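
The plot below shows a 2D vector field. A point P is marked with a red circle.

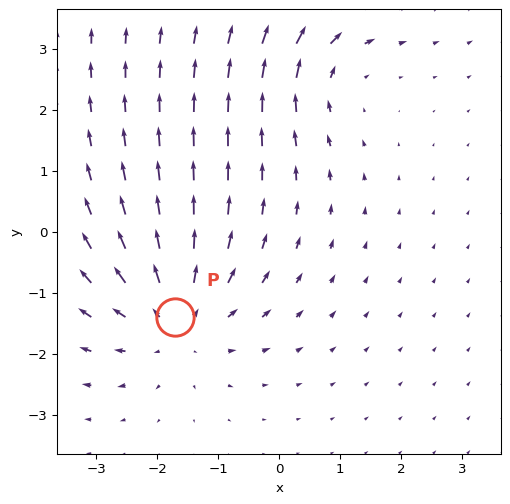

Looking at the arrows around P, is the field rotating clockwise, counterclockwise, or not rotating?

Near P at (-1.7, -1.4) the arrows show no circulation. The curl there is ≈0.

not rotating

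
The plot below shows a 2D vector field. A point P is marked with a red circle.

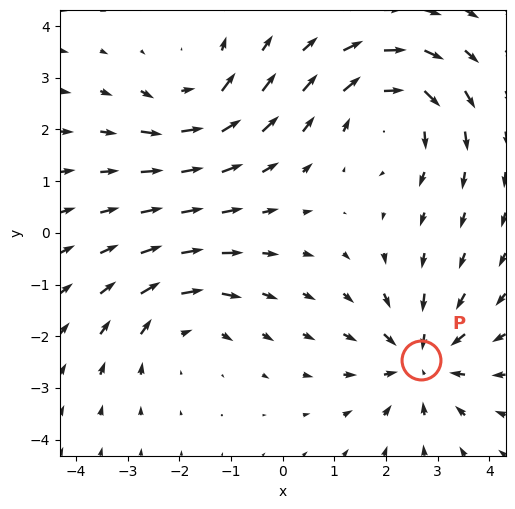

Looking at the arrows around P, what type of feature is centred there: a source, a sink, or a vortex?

At P (2.7, -2.5) the arrows converge inward. Divergence about -5, curl ≈0 — negative divergence with near-zero curl is a sink.

sink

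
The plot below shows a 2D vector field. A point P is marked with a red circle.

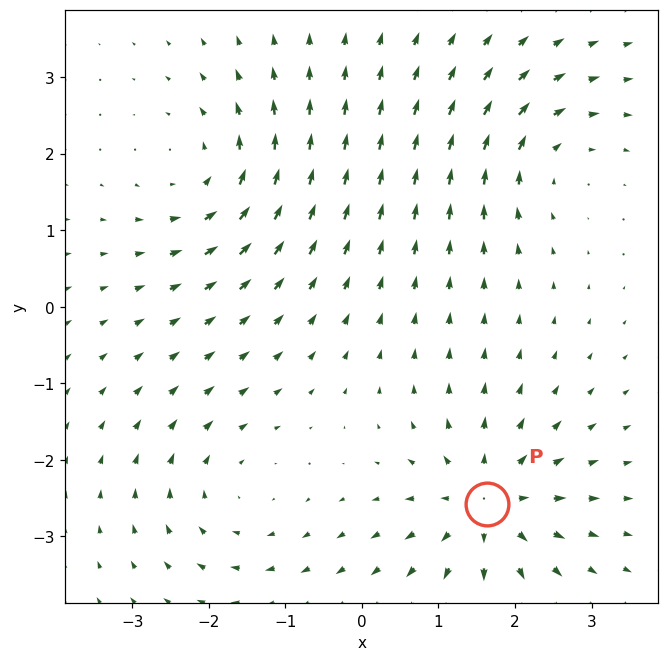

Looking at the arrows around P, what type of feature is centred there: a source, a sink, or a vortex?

source

At P (1.6, -2.6) the arrows spread outward. Divergence about +7, curl ≈0 — positive divergence with near-zero curl is a source.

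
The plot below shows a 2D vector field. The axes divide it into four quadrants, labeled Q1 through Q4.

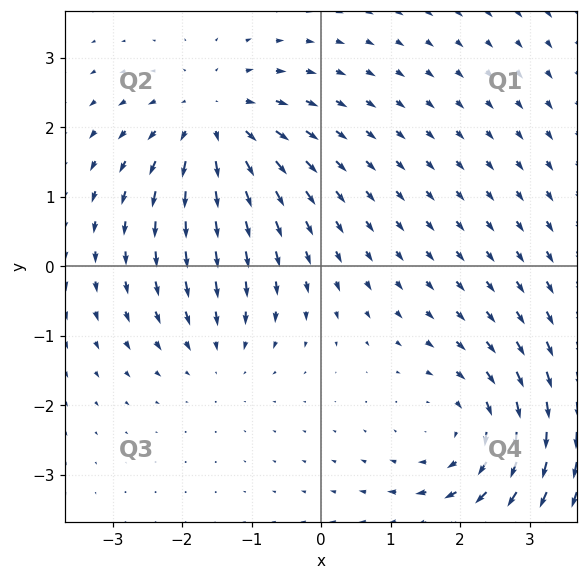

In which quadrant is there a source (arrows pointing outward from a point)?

The source sits at approximately (-1.5, 2.1), which lies in quadrant Q2. The divergence there is about +5, positive as expected for a source.

Q2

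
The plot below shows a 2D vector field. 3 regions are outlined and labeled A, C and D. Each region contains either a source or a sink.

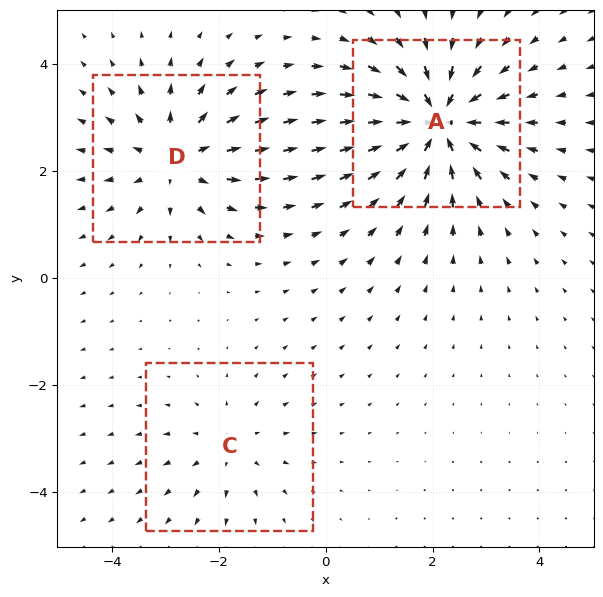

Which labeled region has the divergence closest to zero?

Divergence at each region's feature centre — A: about -5, C: about +2, D: about +3. Region C is closest to zero.

C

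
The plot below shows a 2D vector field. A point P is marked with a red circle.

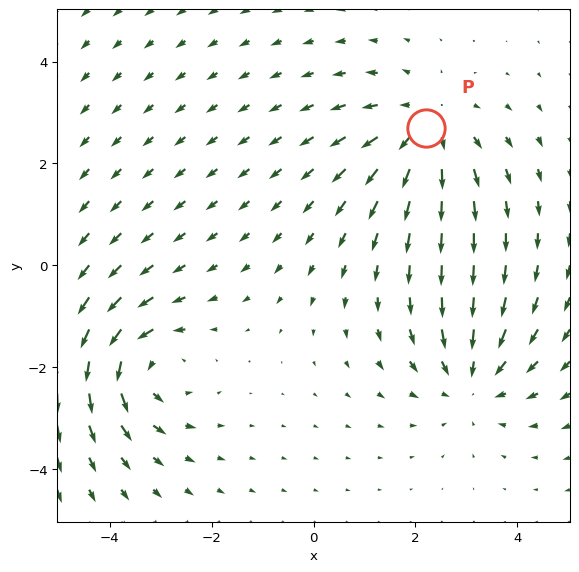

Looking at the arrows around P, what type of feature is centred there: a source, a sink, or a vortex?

At P (2.2, 2.7) the arrows spread outward. Divergence about +4, curl ≈0 — positive divergence with near-zero curl is a source.

source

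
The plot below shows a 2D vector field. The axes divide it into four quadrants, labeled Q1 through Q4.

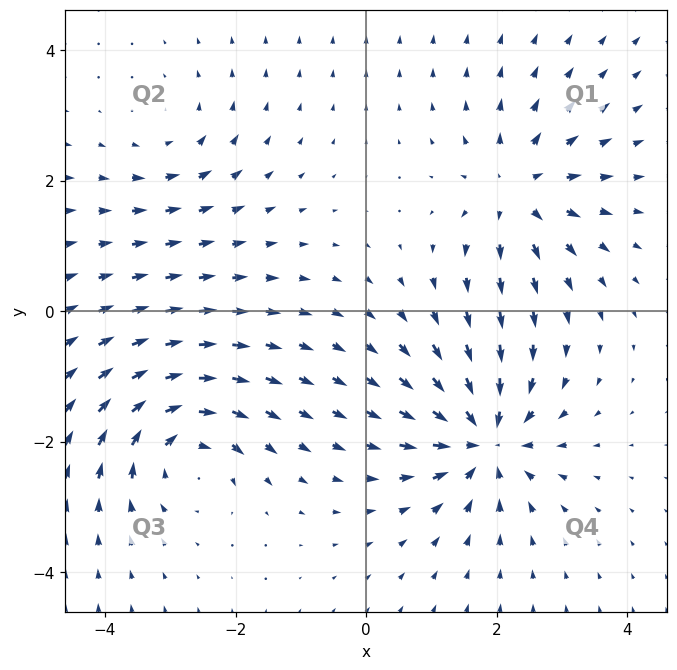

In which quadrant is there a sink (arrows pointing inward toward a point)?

The sink sits at approximately (1.8, -2.0), which lies in quadrant Q4. The divergence there is about -7, negative as expected for a sink.

Q4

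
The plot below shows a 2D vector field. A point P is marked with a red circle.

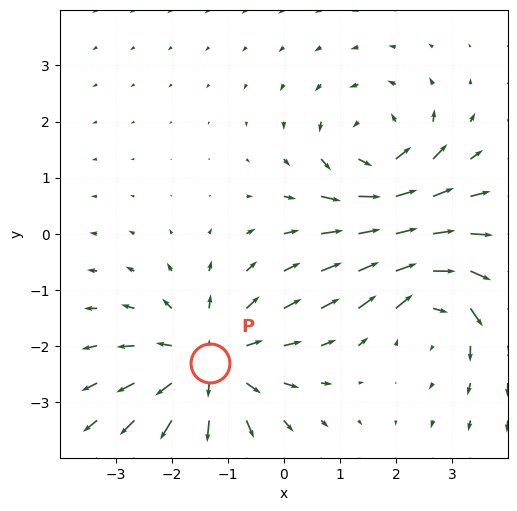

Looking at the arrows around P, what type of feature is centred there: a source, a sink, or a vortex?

source

At P (-1.3, -2.3) the arrows spread outward. Divergence about +3, curl ≈0 — positive divergence with near-zero curl is a source.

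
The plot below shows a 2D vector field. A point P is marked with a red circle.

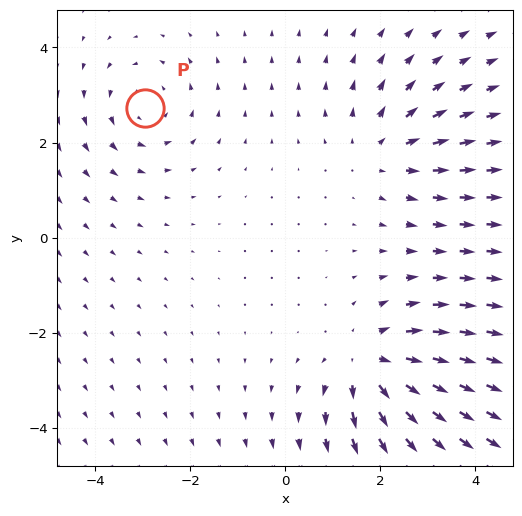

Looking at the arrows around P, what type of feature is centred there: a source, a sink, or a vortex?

At P (-3.0, 2.7) the arrows circulate counterclockwise. Divergence ≈0, curl about +2 — near-zero divergence with nonzero curl is a vortex.

vortex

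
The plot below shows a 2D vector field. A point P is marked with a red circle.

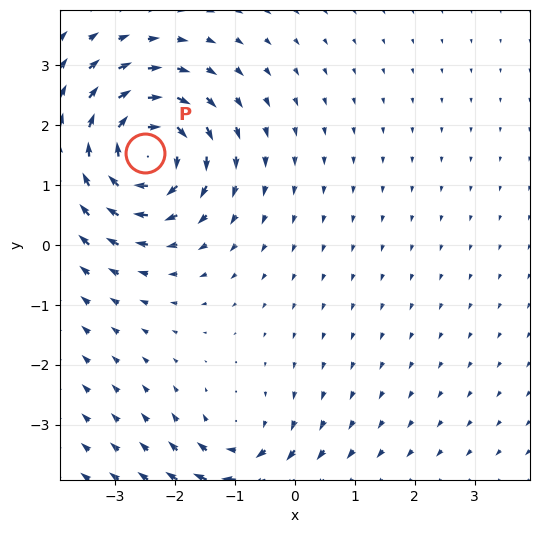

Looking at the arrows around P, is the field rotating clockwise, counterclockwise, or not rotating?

clockwise

Near P at (-2.5, 1.5) the arrows circulate clockwise. The curl (z-component) there is about -6; negative curl means clockwise rotation.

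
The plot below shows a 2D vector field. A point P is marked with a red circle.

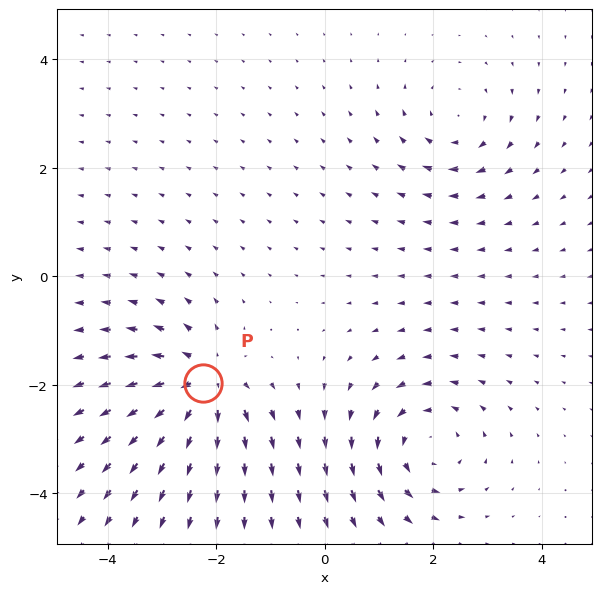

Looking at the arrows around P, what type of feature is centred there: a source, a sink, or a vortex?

source

At P (-2.2, -2.0) the arrows spread outward. Divergence about +7, curl ≈0 — positive divergence with near-zero curl is a source.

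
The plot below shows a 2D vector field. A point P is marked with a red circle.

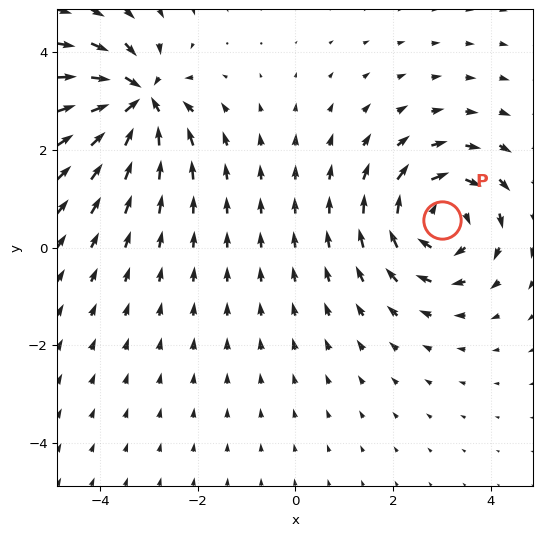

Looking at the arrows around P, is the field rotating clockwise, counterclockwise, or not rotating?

Near P at (3.0, 0.6) the arrows circulate clockwise. The curl (z-component) there is about -5; negative curl means clockwise rotation.

clockwise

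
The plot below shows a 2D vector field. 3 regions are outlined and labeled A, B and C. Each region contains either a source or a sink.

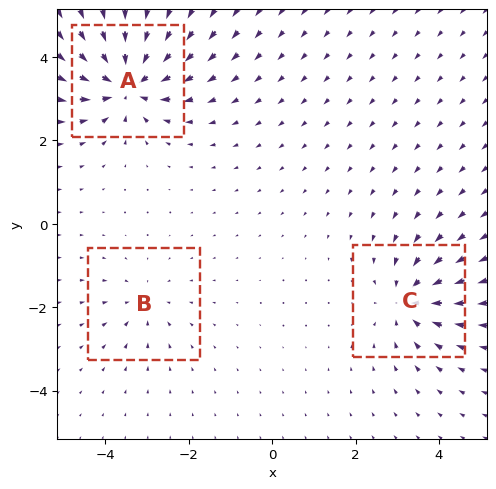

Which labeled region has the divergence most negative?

Divergence at each region's feature centre — A: about -6, B: about -2, C: about -4. Region A is most negative.

A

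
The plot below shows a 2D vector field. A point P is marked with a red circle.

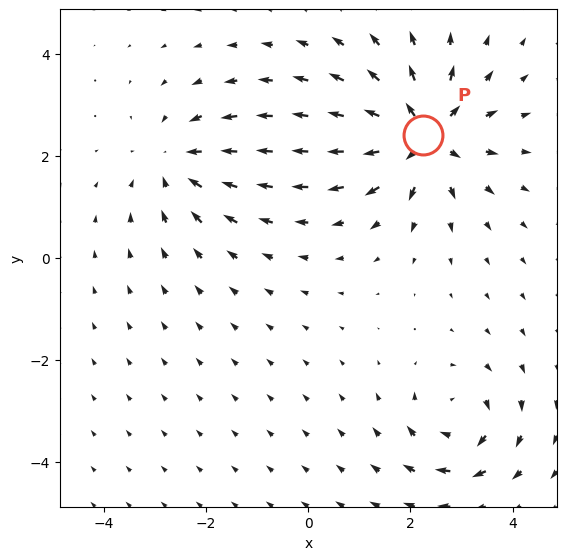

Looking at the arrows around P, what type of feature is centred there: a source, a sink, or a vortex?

At P (2.2, 2.4) the arrows spread outward. Divergence about +5, curl ≈0 — positive divergence with near-zero curl is a source.

source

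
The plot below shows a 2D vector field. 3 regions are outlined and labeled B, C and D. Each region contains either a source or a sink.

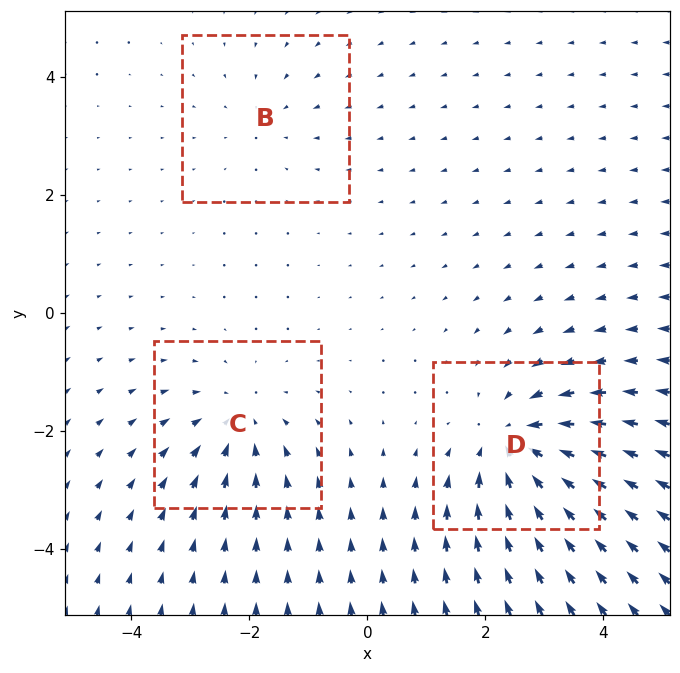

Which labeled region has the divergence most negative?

D

Divergence at each region's feature centre — B: about -2, C: about -3, D: about -5. Region D is most negative.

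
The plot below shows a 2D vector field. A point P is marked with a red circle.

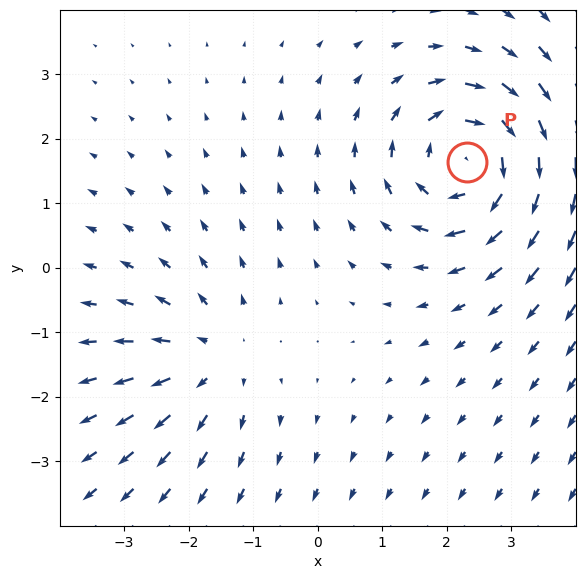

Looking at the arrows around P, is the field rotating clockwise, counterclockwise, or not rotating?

clockwise

Near P at (2.3, 1.6) the arrows circulate clockwise. The curl (z-component) there is about -5; negative curl means clockwise rotation.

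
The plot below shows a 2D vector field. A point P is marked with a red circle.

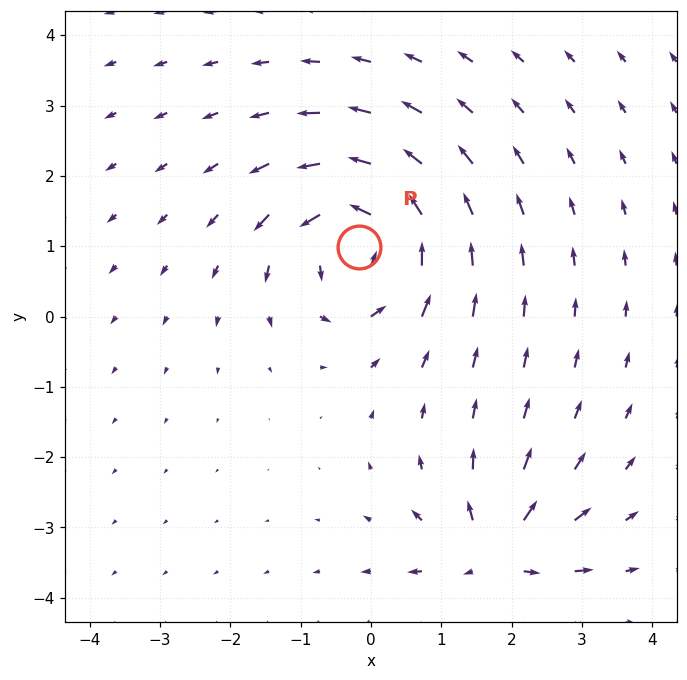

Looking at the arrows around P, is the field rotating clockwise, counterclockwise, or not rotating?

counterclockwise

Near P at (-0.2, 1.0) the arrows circulate counterclockwise. The curl (z-component) there is about +5; positive curl means counterclockwise rotation.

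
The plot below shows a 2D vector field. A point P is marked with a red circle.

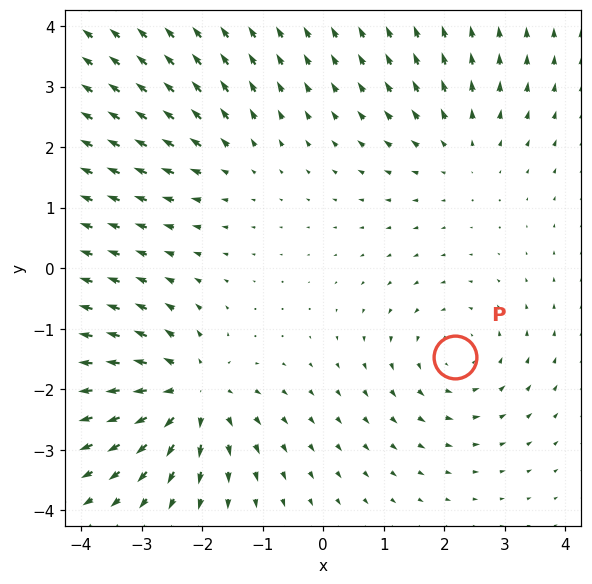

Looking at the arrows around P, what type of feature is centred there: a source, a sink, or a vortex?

At P (2.2, -1.5) the arrows circulate counterclockwise. Divergence ≈0, curl about +3 — near-zero divergence with nonzero curl is a vortex.

vortex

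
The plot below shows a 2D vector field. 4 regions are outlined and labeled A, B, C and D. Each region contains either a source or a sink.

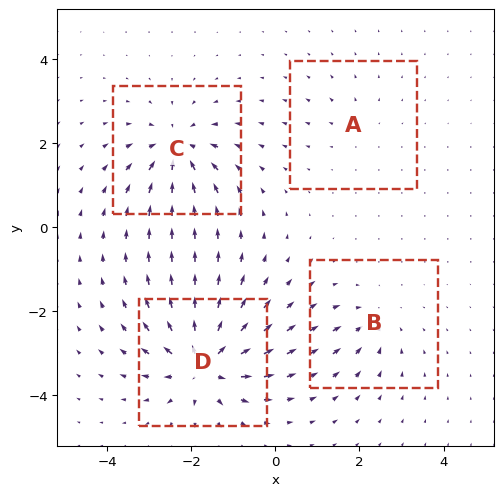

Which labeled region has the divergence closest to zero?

A

Divergence at each region's feature centre — A: about +2, B: about -4, C: about -6, D: about +8. Region A is closest to zero.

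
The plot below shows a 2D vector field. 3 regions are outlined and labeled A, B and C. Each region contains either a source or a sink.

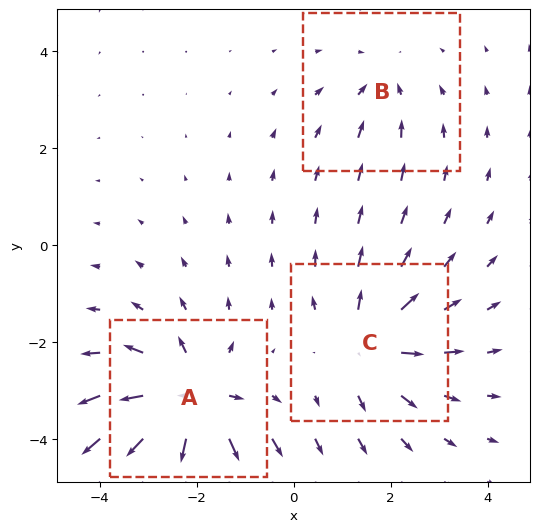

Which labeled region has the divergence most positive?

A

Divergence at each region's feature centre — A: about +5, B: about -2, C: about +3. Region A is most positive.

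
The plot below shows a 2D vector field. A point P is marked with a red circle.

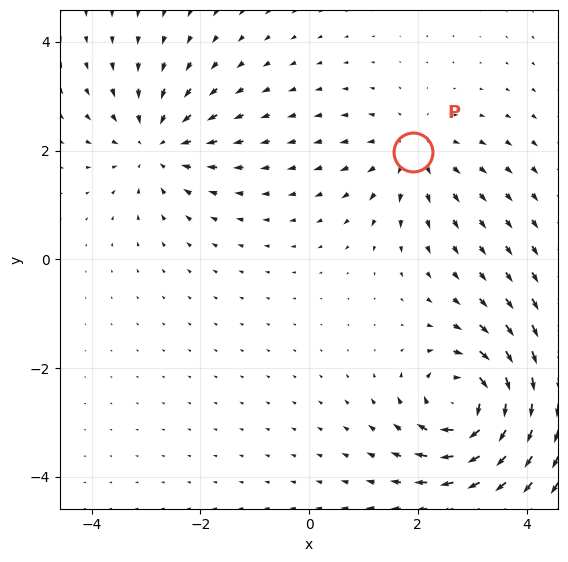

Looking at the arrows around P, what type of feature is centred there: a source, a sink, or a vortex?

At P (1.9, 2.0) the arrows spread outward. Divergence about +3, curl ≈0 — positive divergence with near-zero curl is a source.

source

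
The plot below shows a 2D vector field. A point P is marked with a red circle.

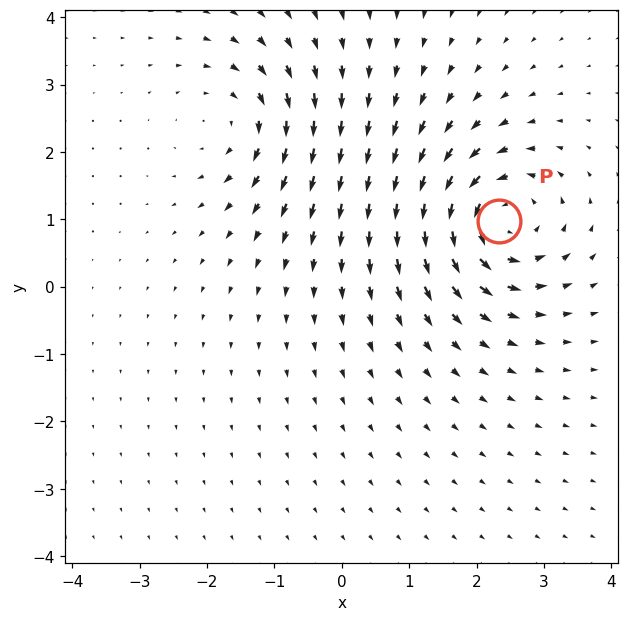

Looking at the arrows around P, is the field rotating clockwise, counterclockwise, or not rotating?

Near P at (2.3, 1.0) the arrows circulate counterclockwise. The curl (z-component) there is about +6; positive curl means counterclockwise rotation.

counterclockwise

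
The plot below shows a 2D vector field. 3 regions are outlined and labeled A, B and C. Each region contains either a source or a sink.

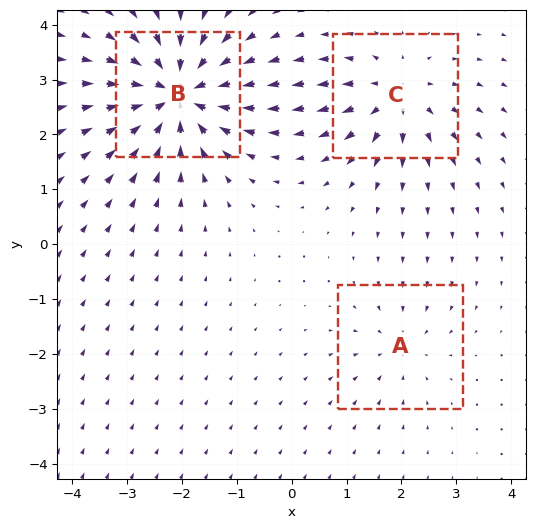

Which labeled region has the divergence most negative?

Divergence at each region's feature centre — A: about -2, B: about -6, C: about +4. Region B is most negative.

B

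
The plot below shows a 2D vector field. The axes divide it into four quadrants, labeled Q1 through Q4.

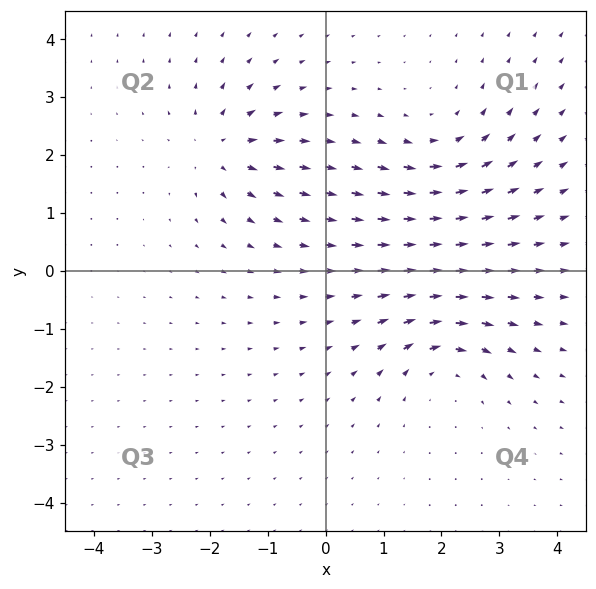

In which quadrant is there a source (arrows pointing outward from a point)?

The source sits at approximately (-1.8, 2.1), which lies in quadrant Q2. The divergence there is about +4, positive as expected for a source.

Q2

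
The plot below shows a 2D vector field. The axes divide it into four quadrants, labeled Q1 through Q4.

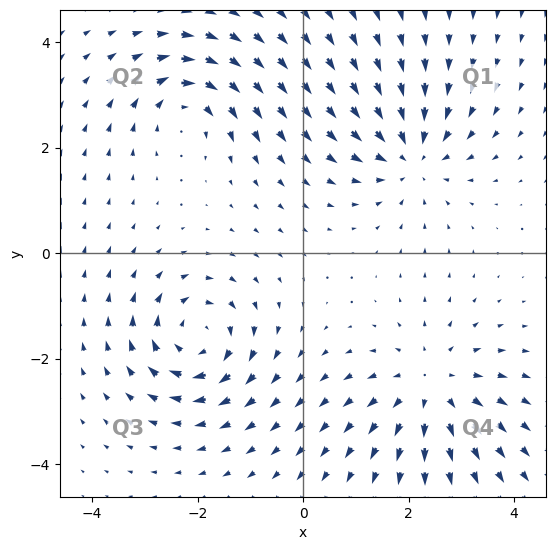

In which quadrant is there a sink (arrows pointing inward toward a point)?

The sink sits at approximately (2.0, 1.9), which lies in quadrant Q1. The divergence there is about -4, negative as expected for a sink.

Q1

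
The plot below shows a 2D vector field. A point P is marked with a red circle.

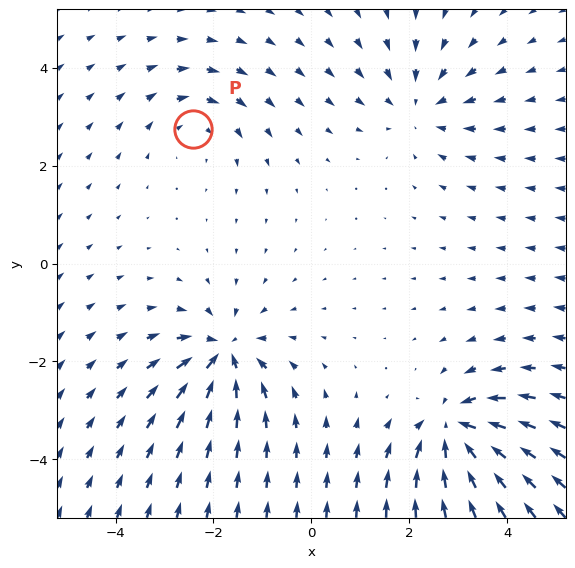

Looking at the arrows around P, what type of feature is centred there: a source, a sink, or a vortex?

vortex

At P (-2.4, 2.7) the arrows circulate clockwise. Divergence ≈0, curl about -3 — near-zero divergence with nonzero curl is a vortex.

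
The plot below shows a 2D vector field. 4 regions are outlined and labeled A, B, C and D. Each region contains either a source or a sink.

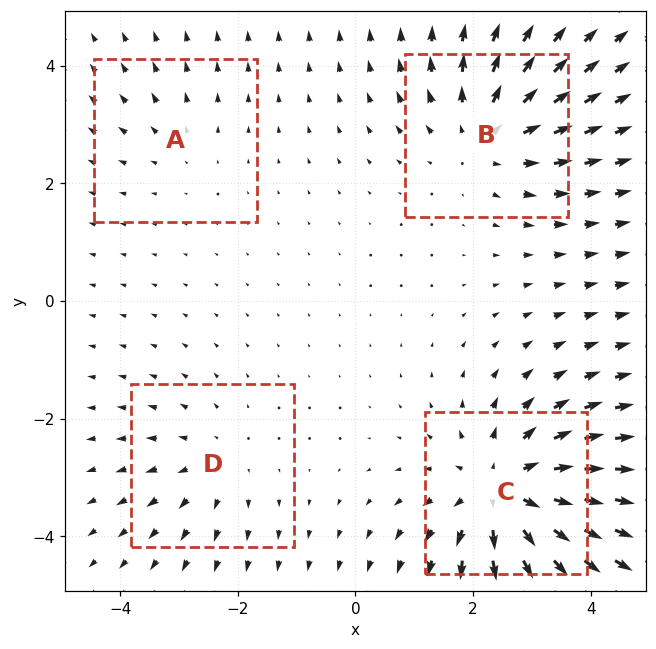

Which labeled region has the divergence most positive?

Divergence at each region's feature centre — A: about +2, B: about +4, C: about +6, D: about +3. Region C is most positive.

C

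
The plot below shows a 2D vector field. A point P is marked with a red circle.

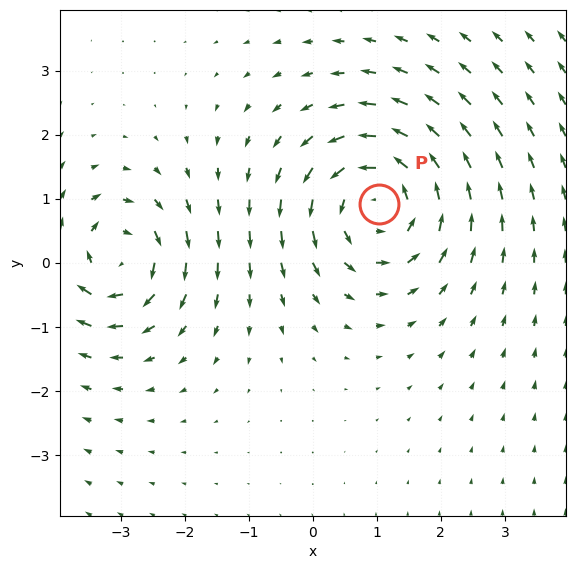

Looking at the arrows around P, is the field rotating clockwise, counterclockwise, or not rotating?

counterclockwise

Near P at (1.0, 0.9) the arrows circulate counterclockwise. The curl (z-component) there is about +5; positive curl means counterclockwise rotation.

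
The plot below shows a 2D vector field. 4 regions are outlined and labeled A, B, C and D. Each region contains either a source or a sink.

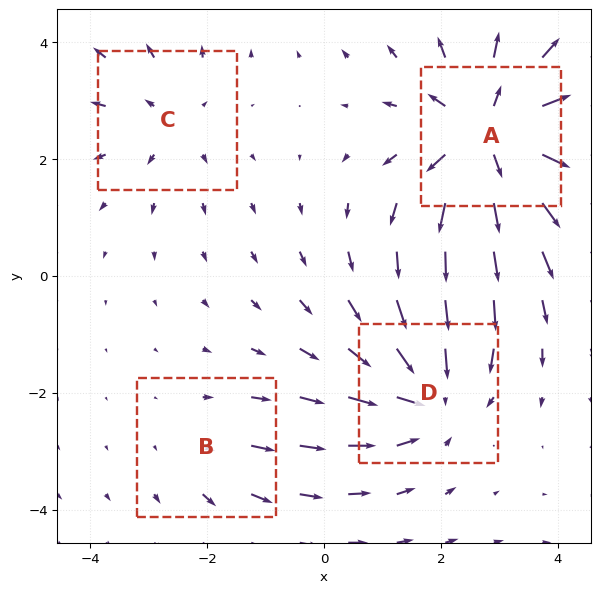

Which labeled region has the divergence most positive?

Divergence at each region's feature centre — A: about +7, B: about +2, C: about +3, D: about -5. Region A is most positive.

A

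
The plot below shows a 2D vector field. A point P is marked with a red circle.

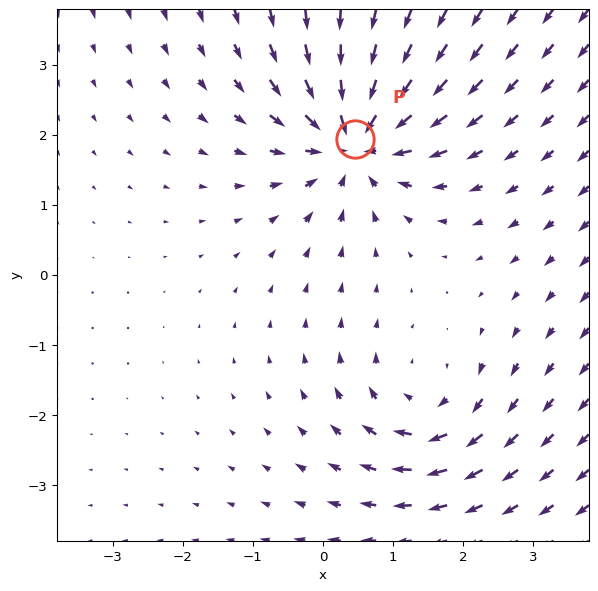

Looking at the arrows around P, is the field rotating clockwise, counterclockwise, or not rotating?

not rotating

Near P at (0.5, 1.9) the arrows show no circulation. The curl there is ≈0.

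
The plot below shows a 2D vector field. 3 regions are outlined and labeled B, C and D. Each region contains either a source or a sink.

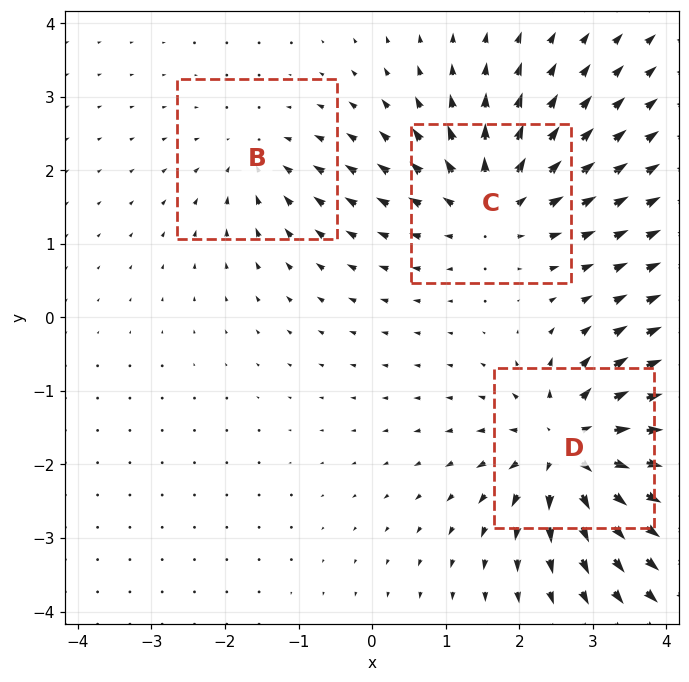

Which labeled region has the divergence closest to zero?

Divergence at each region's feature centre — B: about -3, C: about +4, D: about +6. Region B is closest to zero.

B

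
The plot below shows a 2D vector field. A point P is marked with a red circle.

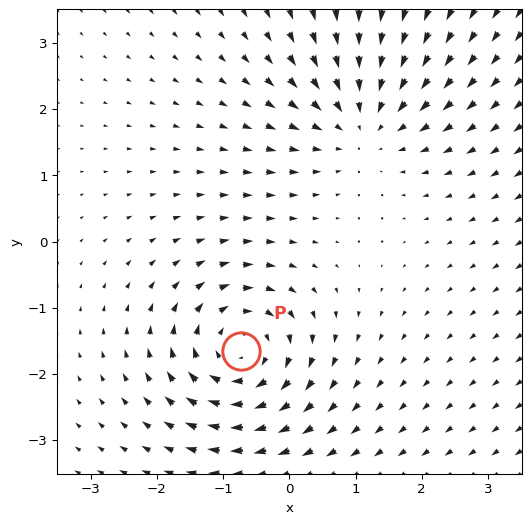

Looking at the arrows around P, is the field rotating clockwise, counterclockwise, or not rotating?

Near P at (-0.7, -1.6) the arrows circulate clockwise. The curl (z-component) there is about -5; negative curl means clockwise rotation.

clockwise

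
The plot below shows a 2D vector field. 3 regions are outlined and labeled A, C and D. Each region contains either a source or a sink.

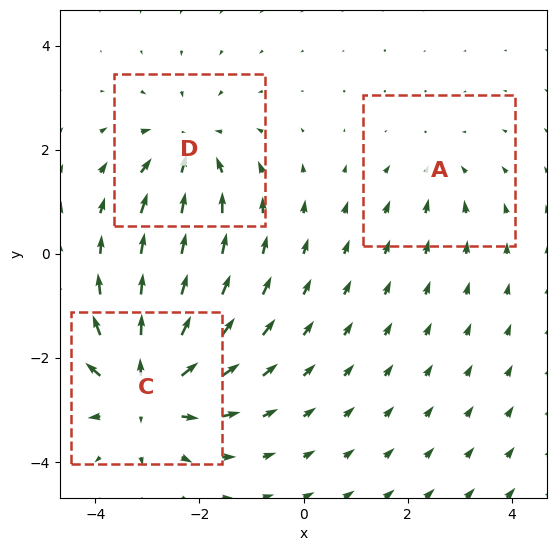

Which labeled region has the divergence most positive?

Divergence at each region's feature centre — A: about -2, C: about +5, D: about -4. Region C is most positive.

C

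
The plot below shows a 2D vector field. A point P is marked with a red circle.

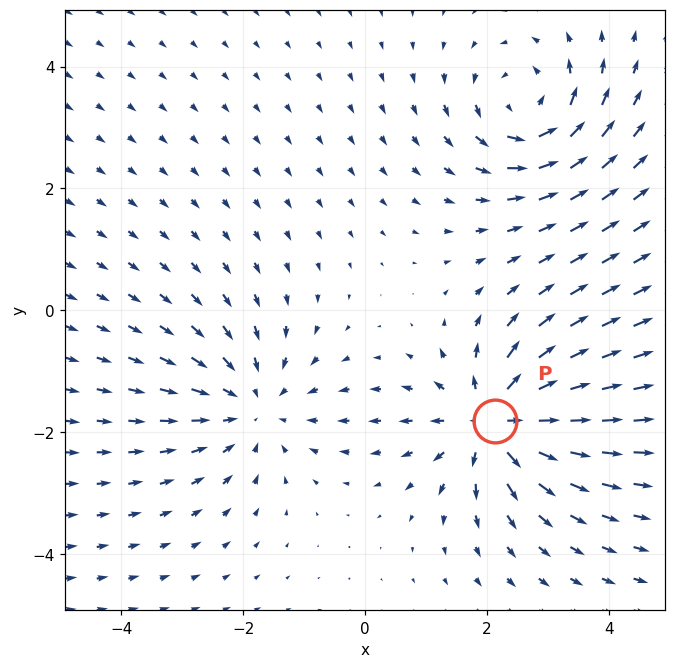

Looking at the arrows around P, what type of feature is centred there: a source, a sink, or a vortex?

At P (2.1, -1.8) the arrows spread outward. Divergence about +6, curl ≈0 — positive divergence with near-zero curl is a source.

source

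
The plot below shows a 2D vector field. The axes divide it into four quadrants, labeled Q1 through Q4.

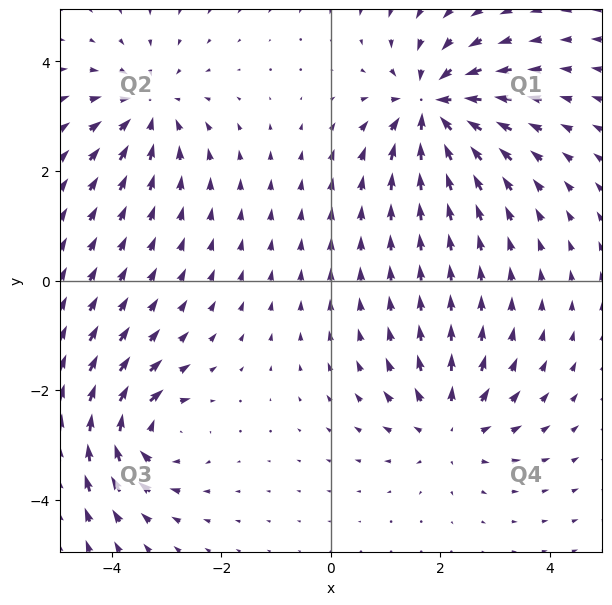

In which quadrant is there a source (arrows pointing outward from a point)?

Q4

The source sits at approximately (2.2, -2.7), which lies in quadrant Q4. The divergence there is about +4, positive as expected for a source.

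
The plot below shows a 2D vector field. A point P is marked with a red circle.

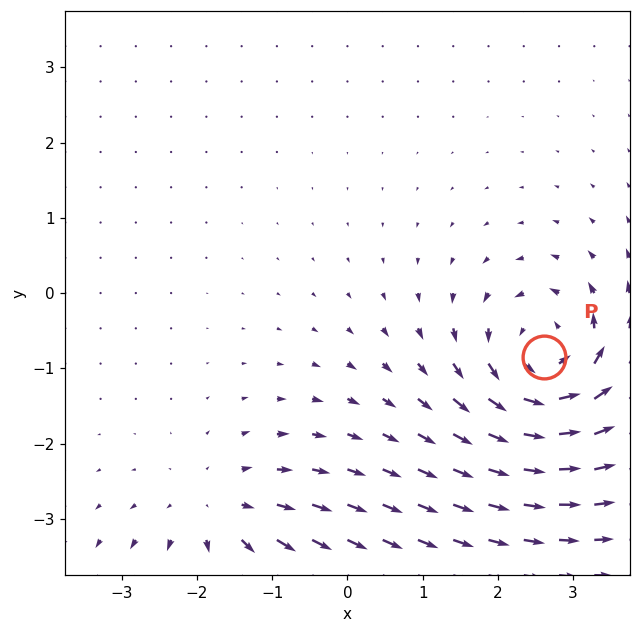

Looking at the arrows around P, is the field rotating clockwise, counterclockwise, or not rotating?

Near P at (2.6, -0.9) the arrows circulate counterclockwise. The curl (z-component) there is about +4; positive curl means counterclockwise rotation.

counterclockwise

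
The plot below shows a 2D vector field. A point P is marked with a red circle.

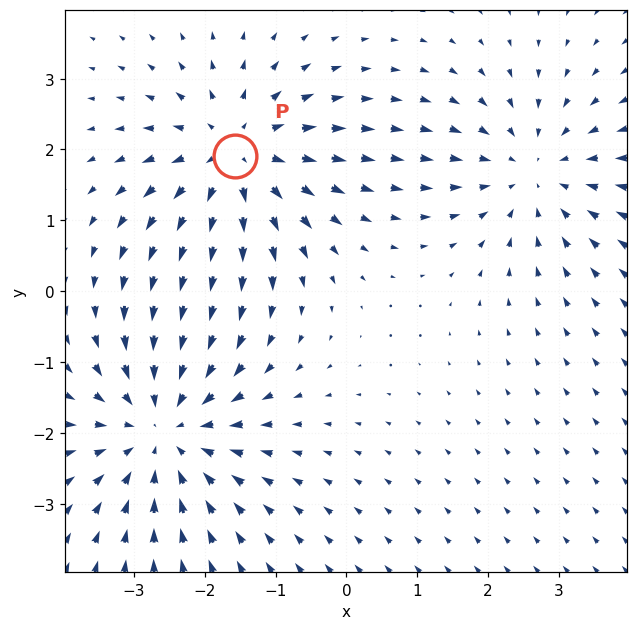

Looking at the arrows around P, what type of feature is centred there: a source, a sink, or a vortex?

source

At P (-1.6, 1.9) the arrows spread outward. Divergence about +3, curl ≈0 — positive divergence with near-zero curl is a source.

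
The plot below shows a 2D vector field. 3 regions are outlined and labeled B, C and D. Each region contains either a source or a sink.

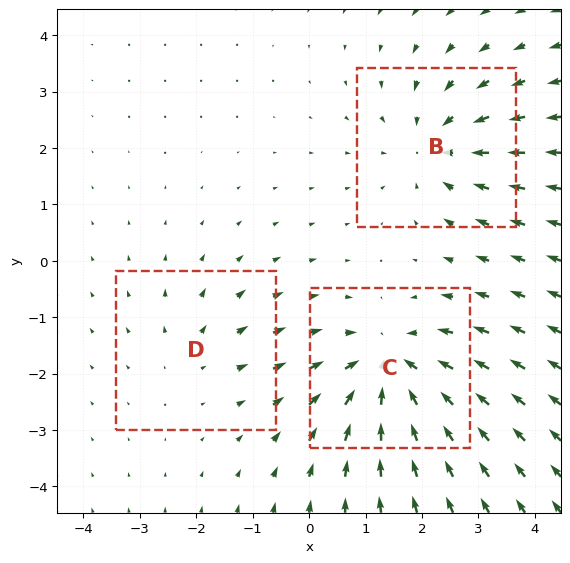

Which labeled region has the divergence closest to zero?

D

Divergence at each region's feature centre — B: about -3, C: about -4, D: about +2. Region D is closest to zero.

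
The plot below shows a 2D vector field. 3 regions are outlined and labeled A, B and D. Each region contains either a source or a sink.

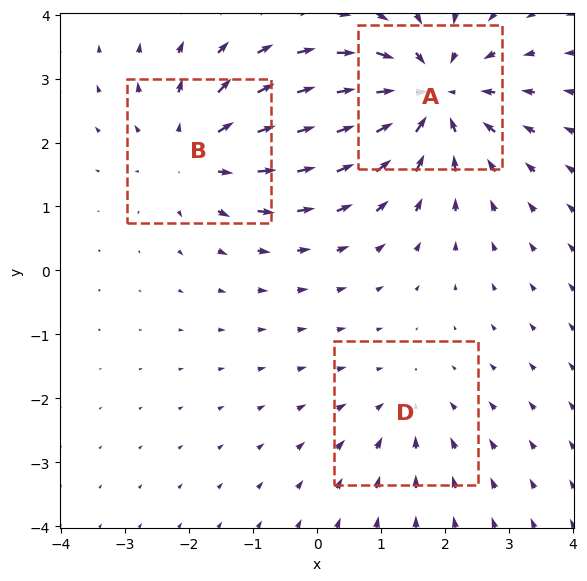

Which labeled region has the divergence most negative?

A

Divergence at each region's feature centre — A: about -4, B: about +3, D: about -2. Region A is most negative.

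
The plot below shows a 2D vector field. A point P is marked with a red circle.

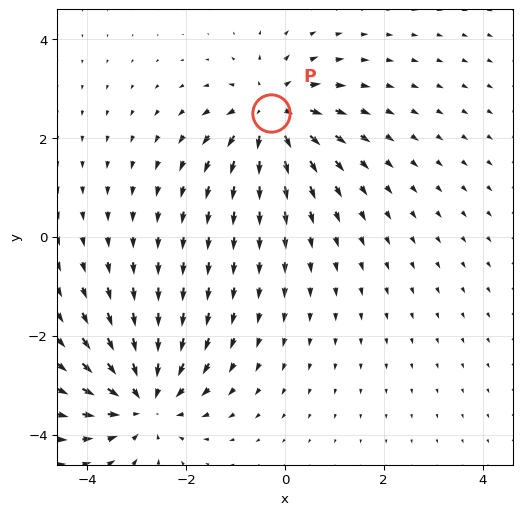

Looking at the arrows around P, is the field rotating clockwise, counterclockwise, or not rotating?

Near P at (-0.3, 2.5) the arrows show no circulation. The curl there is ≈0.

not rotating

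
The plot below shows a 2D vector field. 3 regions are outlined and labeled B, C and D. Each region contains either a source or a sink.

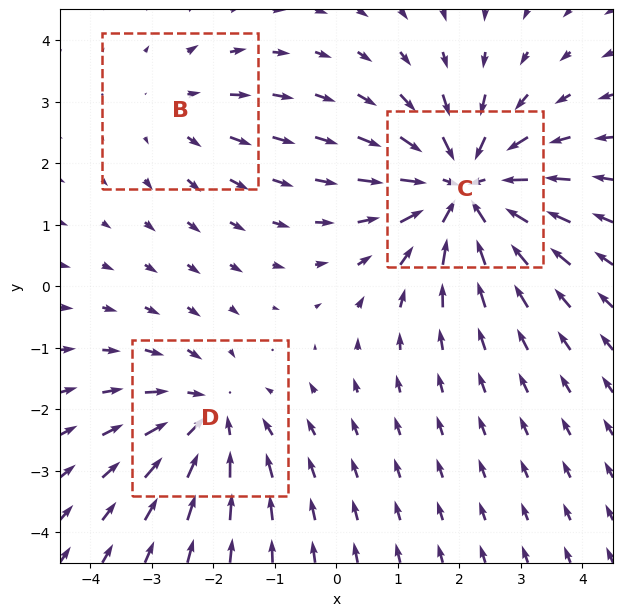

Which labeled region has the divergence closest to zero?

Divergence at each region's feature centre — B: about +2, C: about -4, D: about -3. Region B is closest to zero.

B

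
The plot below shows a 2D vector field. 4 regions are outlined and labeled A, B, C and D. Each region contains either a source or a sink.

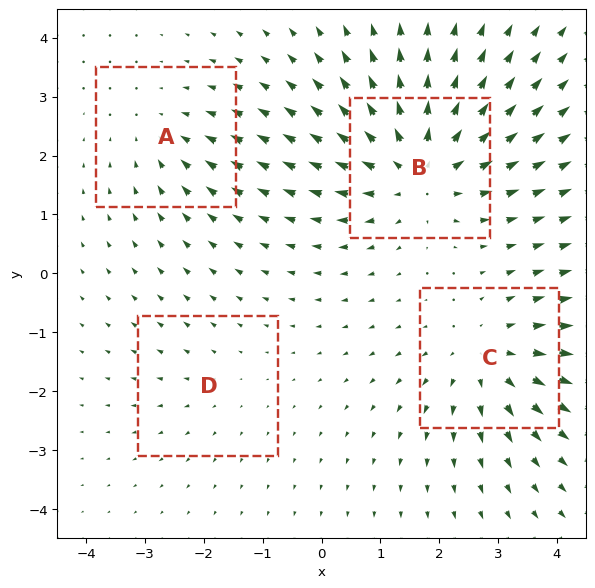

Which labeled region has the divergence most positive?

B

Divergence at each region's feature centre — A: about -3, B: about +7, C: about +5, D: about +2. Region B is most positive.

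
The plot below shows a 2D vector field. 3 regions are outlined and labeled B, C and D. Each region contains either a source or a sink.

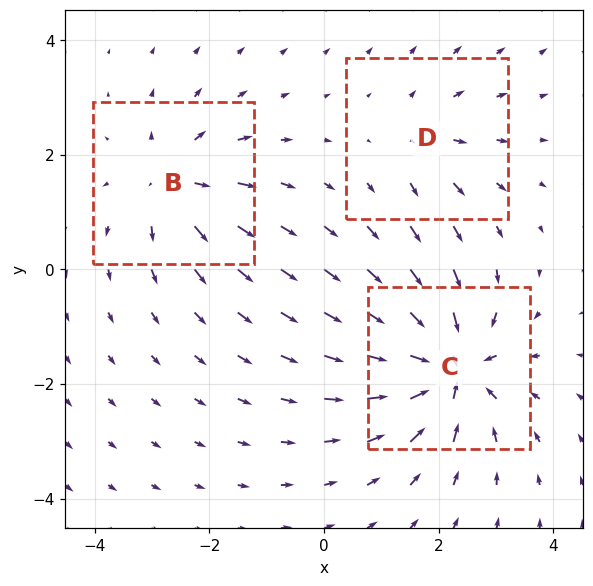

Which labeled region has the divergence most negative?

Divergence at each region's feature centre — B: about +4, C: about -6, D: about +2. Region C is most negative.

C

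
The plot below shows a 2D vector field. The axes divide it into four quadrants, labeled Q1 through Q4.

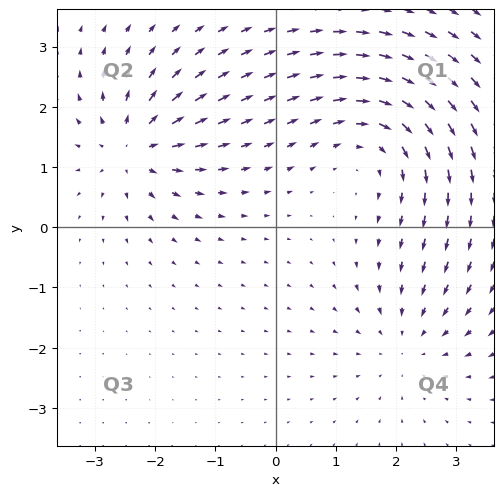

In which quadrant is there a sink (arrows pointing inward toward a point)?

Q4

The sink sits at approximately (2.2, -1.9), which lies in quadrant Q4. The divergence there is about -3, negative as expected for a sink.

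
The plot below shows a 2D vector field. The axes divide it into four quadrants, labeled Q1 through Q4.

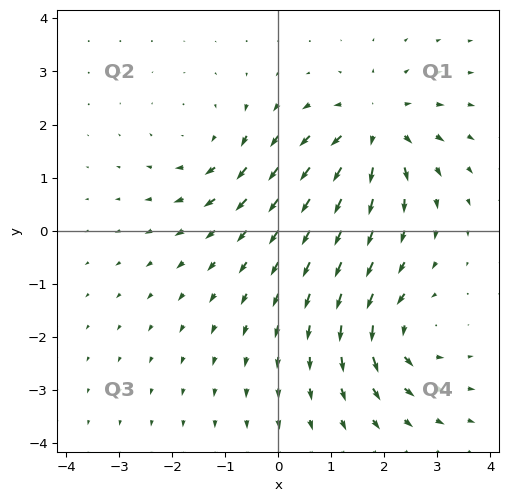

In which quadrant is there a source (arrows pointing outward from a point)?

Q1

The source sits at approximately (1.8, 1.9), which lies in quadrant Q1. The divergence there is about +5, positive as expected for a source.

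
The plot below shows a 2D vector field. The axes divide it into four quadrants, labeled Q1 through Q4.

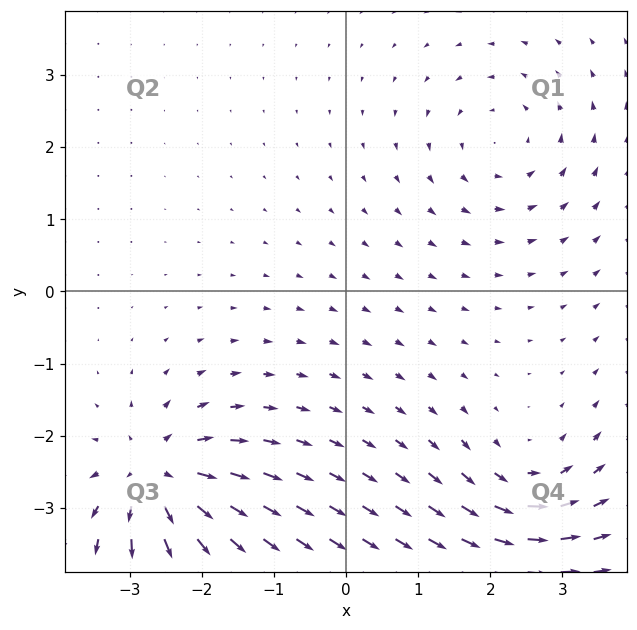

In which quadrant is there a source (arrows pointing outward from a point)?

Q3

The source sits at approximately (-2.6, -2.6), which lies in quadrant Q3. The divergence there is about +7, positive as expected for a source.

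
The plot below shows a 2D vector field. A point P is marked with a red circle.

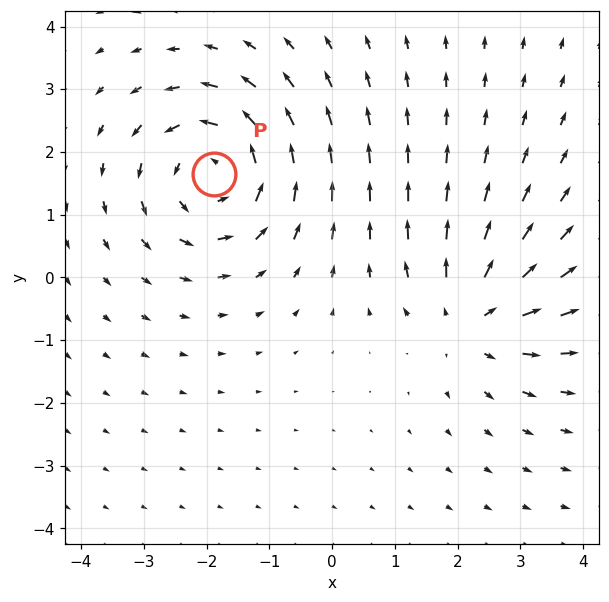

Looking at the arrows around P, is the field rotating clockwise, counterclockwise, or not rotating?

counterclockwise

Near P at (-1.9, 1.6) the arrows circulate counterclockwise. The curl (z-component) there is about +5; positive curl means counterclockwise rotation.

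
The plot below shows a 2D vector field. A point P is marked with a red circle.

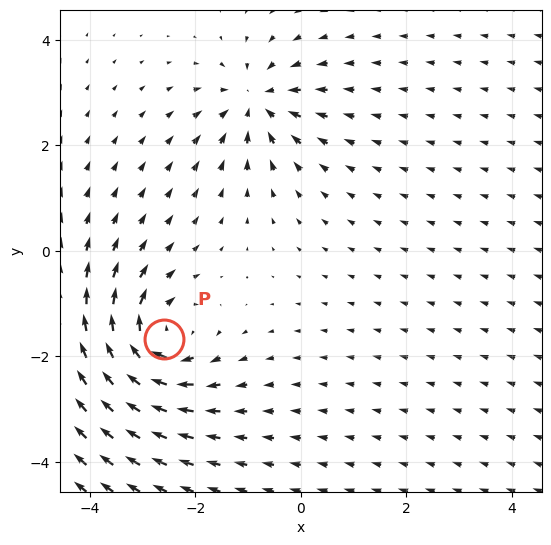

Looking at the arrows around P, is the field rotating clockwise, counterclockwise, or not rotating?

clockwise

Near P at (-2.6, -1.7) the arrows circulate clockwise. The curl (z-component) there is about -4; negative curl means clockwise rotation.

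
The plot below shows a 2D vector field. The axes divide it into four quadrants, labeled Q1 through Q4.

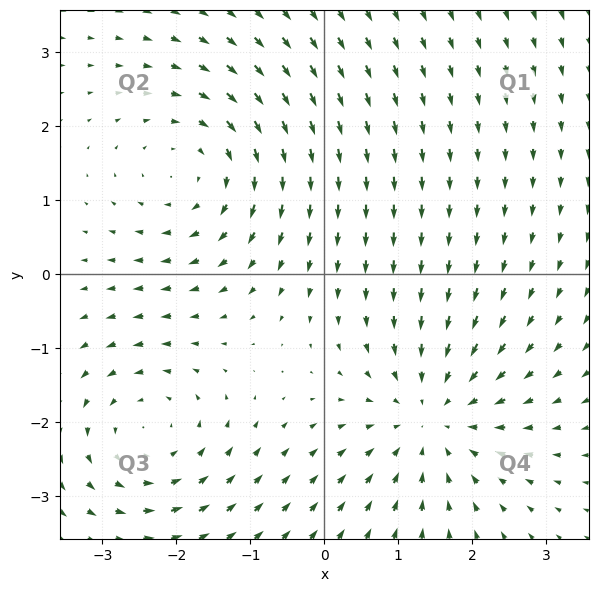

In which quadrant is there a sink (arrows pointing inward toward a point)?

The sink sits at approximately (1.5, -1.9), which lies in quadrant Q4. The divergence there is about -3, negative as expected for a sink.

Q4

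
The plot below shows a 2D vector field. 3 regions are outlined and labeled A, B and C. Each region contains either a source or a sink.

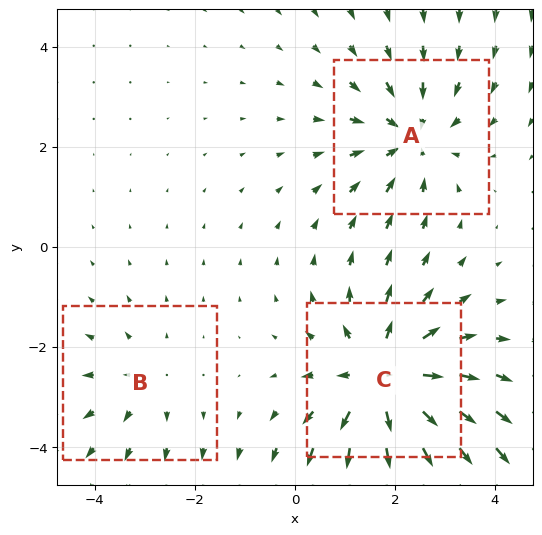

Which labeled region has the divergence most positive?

C

Divergence at each region's feature centre — A: about -3, B: about +2, C: about +4. Region C is most positive.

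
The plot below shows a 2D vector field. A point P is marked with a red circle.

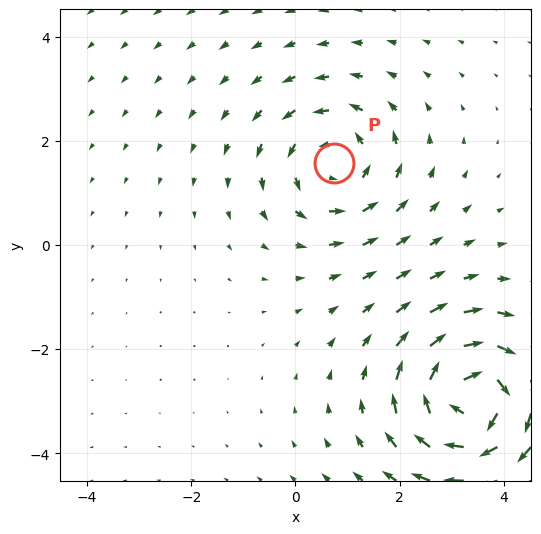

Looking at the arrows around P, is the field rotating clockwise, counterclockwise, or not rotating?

counterclockwise

Near P at (0.8, 1.6) the arrows circulate counterclockwise. The curl (z-component) there is about +3; positive curl means counterclockwise rotation.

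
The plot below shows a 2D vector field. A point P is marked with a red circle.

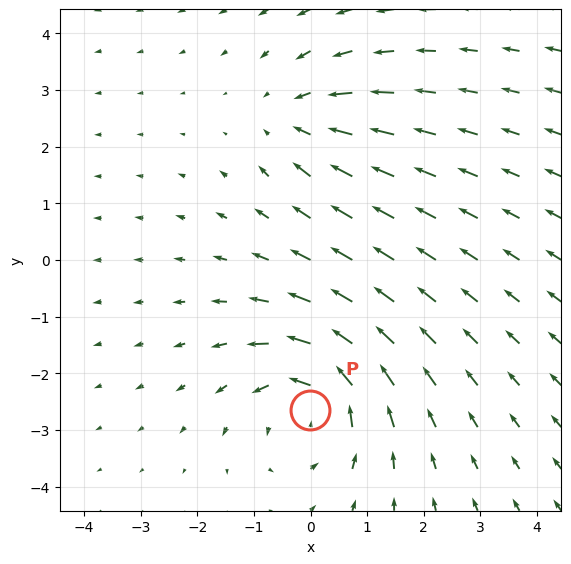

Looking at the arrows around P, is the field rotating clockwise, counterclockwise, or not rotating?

counterclockwise

Near P at (-0.0, -2.6) the arrows circulate counterclockwise. The curl (z-component) there is about +4; positive curl means counterclockwise rotation.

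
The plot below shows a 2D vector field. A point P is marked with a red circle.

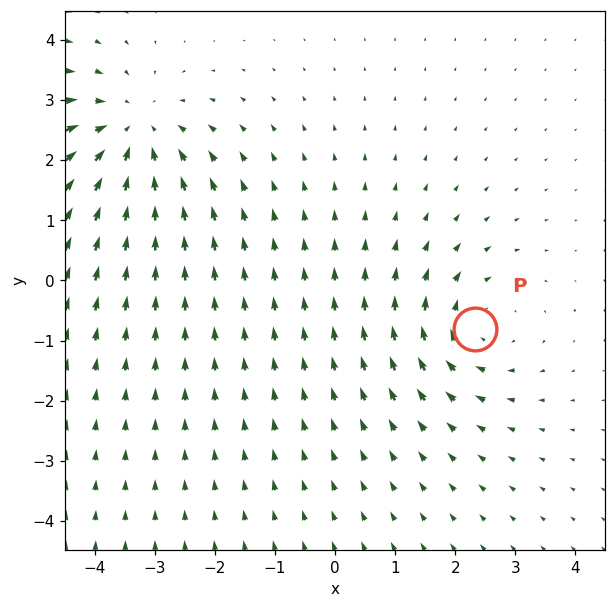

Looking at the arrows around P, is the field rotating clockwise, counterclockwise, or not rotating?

Near P at (2.3, -0.8) the arrows circulate clockwise. The curl (z-component) there is about -3; negative curl means clockwise rotation.

clockwise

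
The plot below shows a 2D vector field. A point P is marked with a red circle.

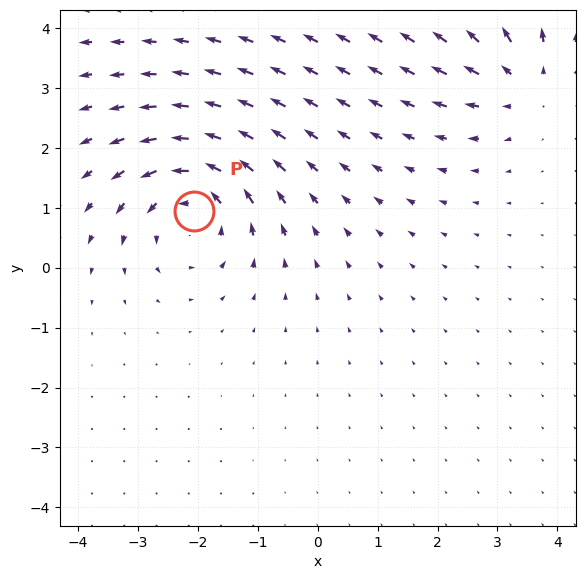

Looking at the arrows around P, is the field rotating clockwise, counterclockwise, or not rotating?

counterclockwise

Near P at (-2.1, 0.9) the arrows circulate counterclockwise. The curl (z-component) there is about +5; positive curl means counterclockwise rotation.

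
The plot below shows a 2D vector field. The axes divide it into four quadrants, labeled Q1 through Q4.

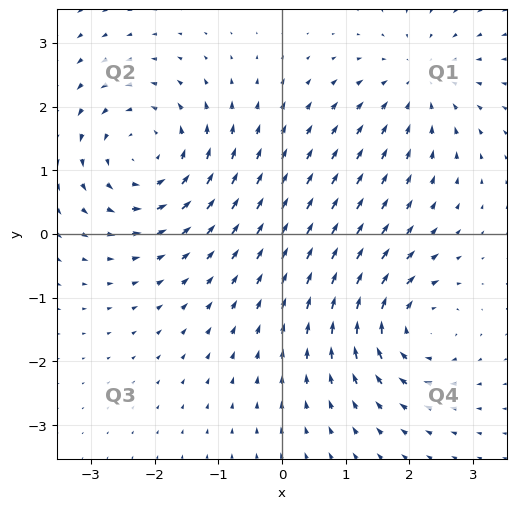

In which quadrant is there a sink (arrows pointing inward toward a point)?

Q1

The sink sits at approximately (2.1, 2.4), which lies in quadrant Q1. The divergence there is about -3, negative as expected for a sink.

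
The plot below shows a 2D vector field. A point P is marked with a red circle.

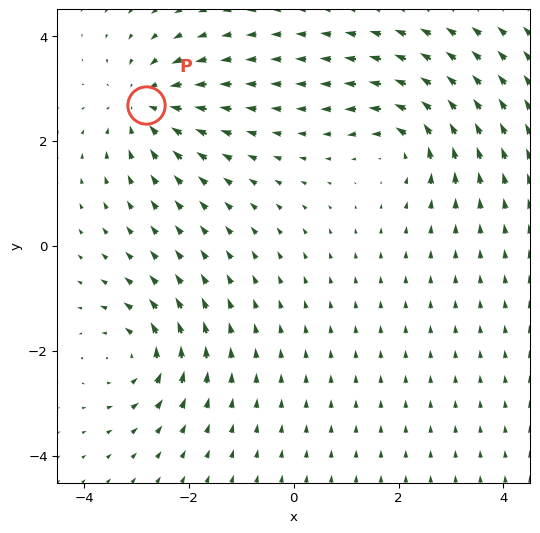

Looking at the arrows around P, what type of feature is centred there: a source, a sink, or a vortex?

sink

At P (-2.8, 2.7) the arrows converge inward. Divergence about -5, curl ≈0 — negative divergence with near-zero curl is a sink.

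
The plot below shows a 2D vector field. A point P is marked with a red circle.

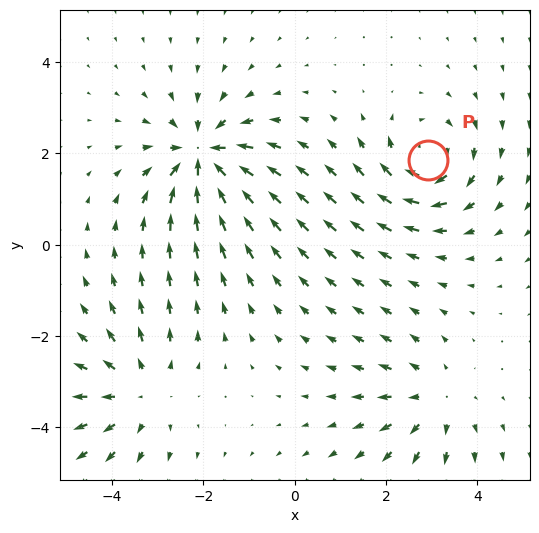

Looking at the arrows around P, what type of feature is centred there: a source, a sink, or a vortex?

At P (2.9, 1.8) the arrows circulate clockwise. Divergence ≈0, curl about -4 — near-zero divergence with nonzero curl is a vortex.

vortex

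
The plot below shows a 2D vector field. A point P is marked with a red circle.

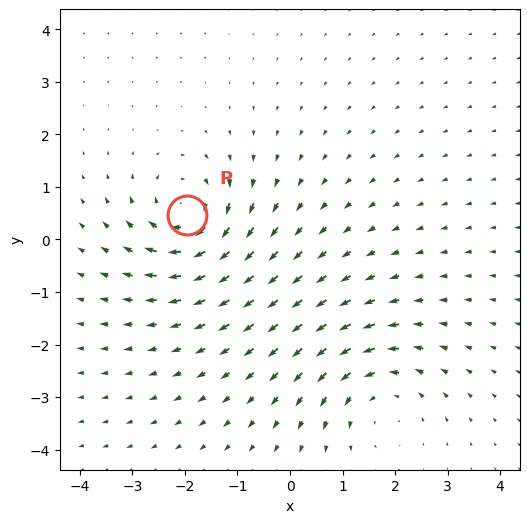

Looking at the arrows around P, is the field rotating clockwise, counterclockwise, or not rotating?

clockwise

Near P at (-2.0, 0.5) the arrows circulate clockwise. The curl (z-component) there is about -4; negative curl means clockwise rotation.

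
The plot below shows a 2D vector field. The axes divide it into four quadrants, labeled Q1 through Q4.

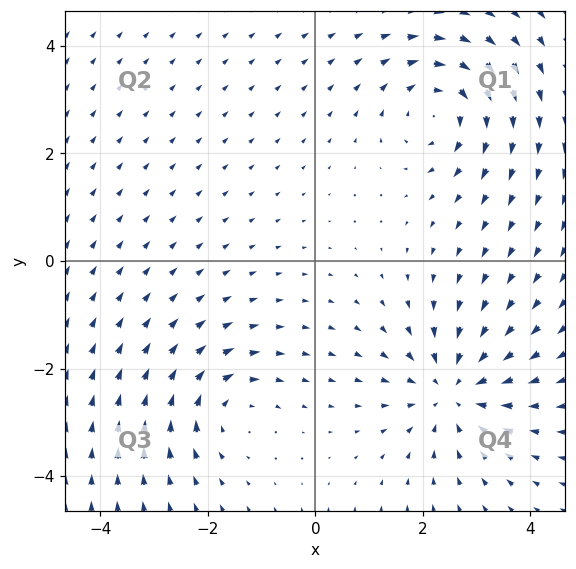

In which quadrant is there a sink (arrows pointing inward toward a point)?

The sink sits at approximately (2.6, -2.4), which lies in quadrant Q4. The divergence there is about -4, negative as expected for a sink.

Q4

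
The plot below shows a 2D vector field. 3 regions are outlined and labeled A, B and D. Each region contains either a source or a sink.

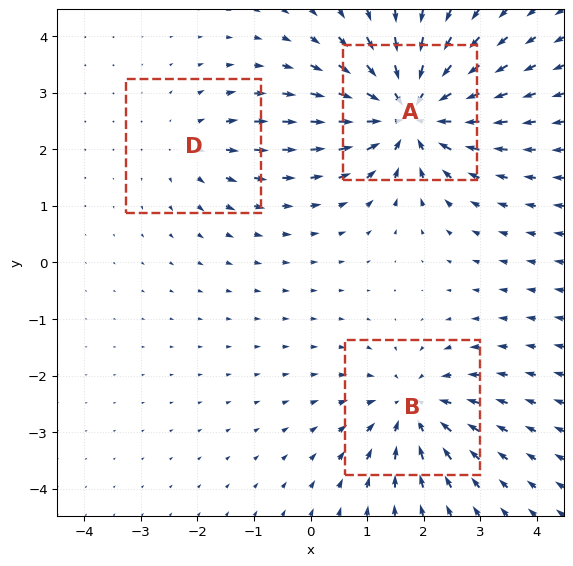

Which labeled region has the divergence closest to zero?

D

Divergence at each region's feature centre — A: about -6, B: about -4, D: about +2. Region D is closest to zero.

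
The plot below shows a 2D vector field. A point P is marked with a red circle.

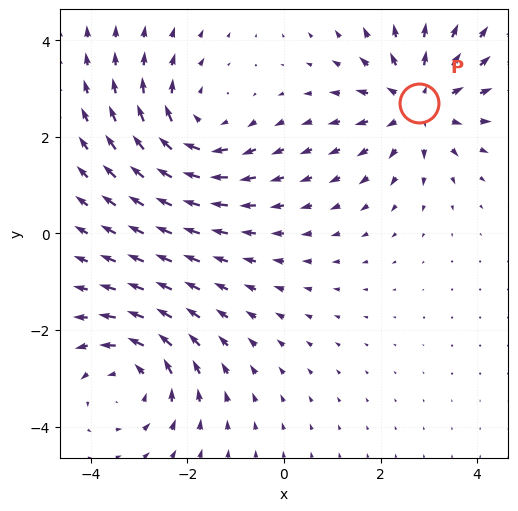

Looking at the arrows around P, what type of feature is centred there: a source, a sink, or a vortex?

source

At P (2.8, 2.7) the arrows spread outward. Divergence about +4, curl ≈0 — positive divergence with near-zero curl is a source.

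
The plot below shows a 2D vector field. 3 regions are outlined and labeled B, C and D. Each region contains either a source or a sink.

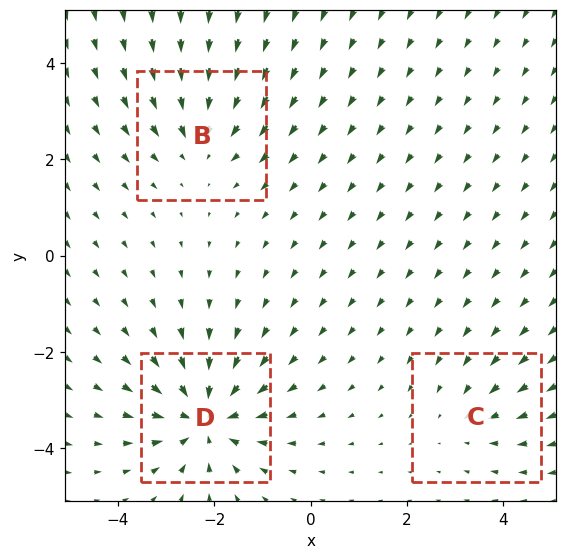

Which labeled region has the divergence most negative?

Divergence at each region's feature centre — B: about -3, C: about -2, D: about -5. Region D is most negative.

D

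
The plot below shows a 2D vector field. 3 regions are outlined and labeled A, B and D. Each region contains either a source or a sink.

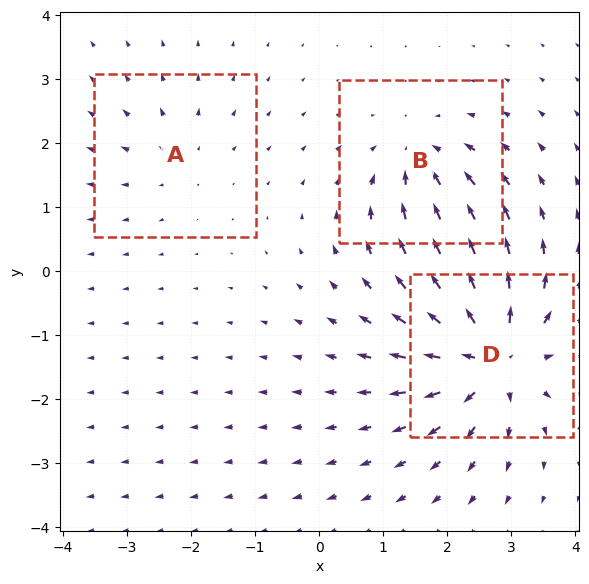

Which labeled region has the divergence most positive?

D

Divergence at each region's feature centre — A: about +2, B: about -4, D: about +6. Region D is most positive.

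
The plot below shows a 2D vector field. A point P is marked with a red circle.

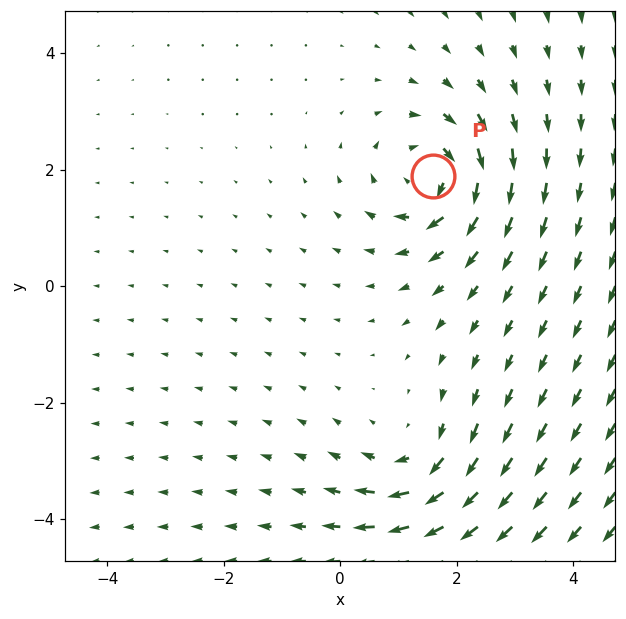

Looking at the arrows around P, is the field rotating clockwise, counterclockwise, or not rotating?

clockwise

Near P at (1.6, 1.9) the arrows circulate clockwise. The curl (z-component) there is about -4; negative curl means clockwise rotation.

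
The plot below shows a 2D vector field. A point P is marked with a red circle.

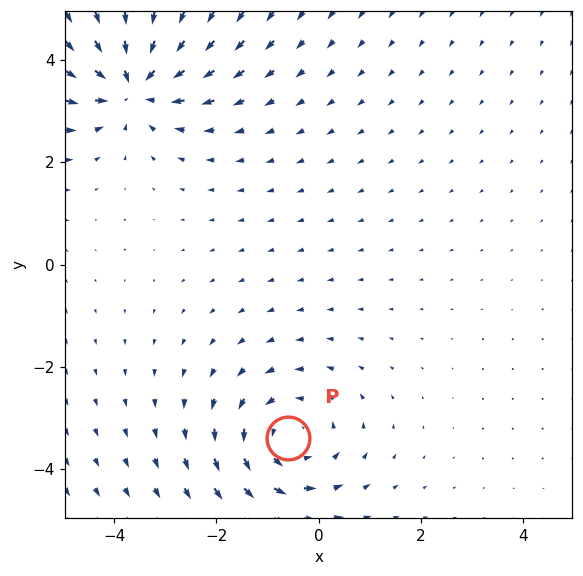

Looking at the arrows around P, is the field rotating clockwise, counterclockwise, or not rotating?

counterclockwise

Near P at (-0.6, -3.4) the arrows circulate counterclockwise. The curl (z-component) there is about +3; positive curl means counterclockwise rotation.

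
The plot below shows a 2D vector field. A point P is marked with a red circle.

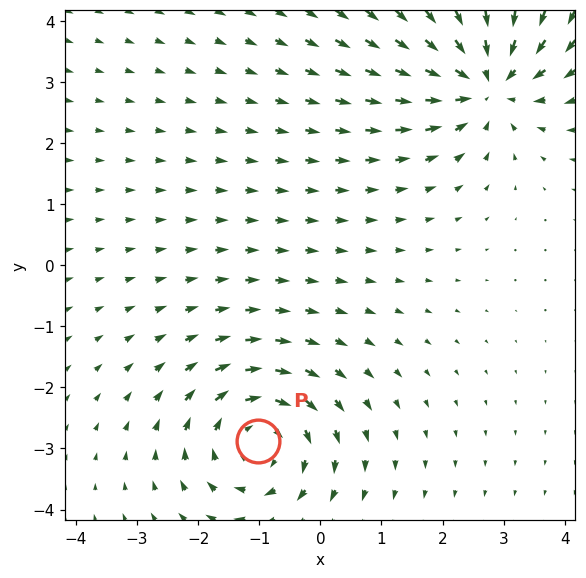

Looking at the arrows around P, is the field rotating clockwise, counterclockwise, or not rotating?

Near P at (-1.0, -2.9) the arrows circulate clockwise. The curl (z-component) there is about -4; negative curl means clockwise rotation.

clockwise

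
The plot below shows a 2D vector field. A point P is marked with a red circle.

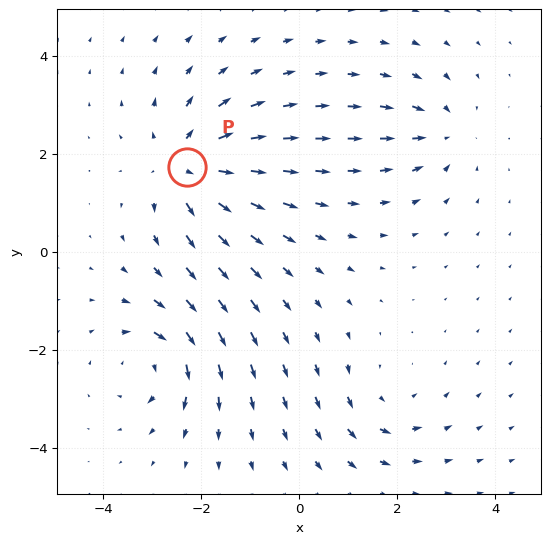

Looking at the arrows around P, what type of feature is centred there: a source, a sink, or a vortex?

source

At P (-2.3, 1.7) the arrows spread outward. Divergence about +5, curl ≈0 — positive divergence with near-zero curl is a source.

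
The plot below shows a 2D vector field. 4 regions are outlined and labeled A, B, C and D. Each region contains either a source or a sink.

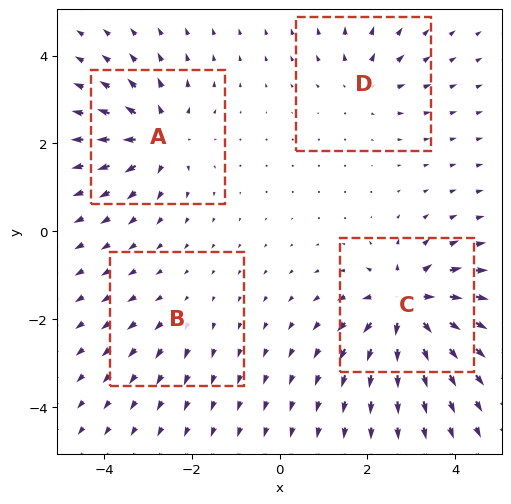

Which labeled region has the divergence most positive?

Divergence at each region's feature centre — A: about +6, B: about +2, C: about +8, D: about +4. Region C is most positive.

C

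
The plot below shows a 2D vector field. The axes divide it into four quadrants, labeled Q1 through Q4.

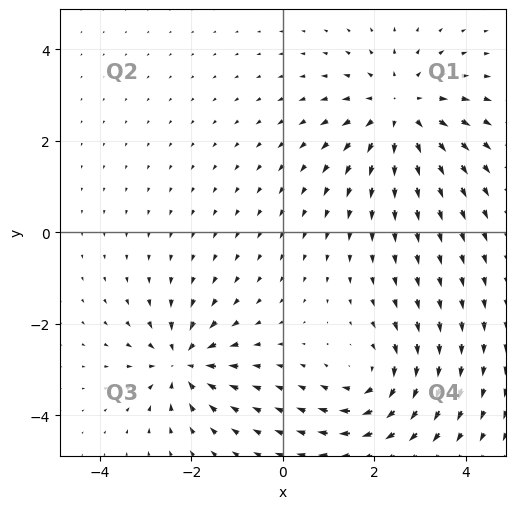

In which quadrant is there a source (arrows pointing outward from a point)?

The source sits at approximately (2.6, 2.6), which lies in quadrant Q1. The divergence there is about +4, positive as expected for a source.

Q1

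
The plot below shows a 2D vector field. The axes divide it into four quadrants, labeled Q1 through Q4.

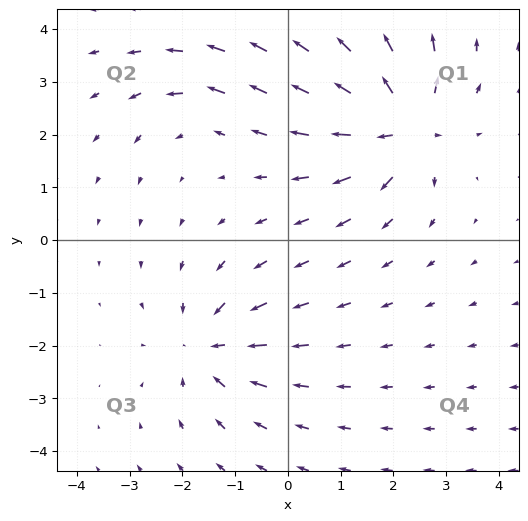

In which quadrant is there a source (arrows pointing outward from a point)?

Q1

The source sits at approximately (2.2, 2.2), which lies in quadrant Q1. The divergence there is about +7, positive as expected for a source.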